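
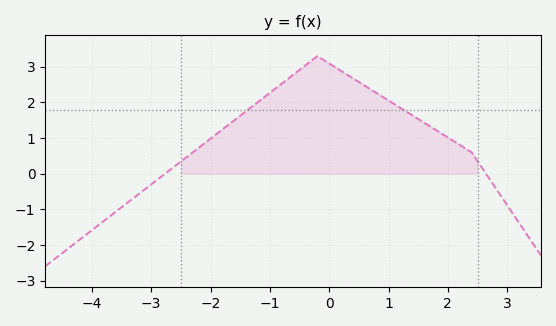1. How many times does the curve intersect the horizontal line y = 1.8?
2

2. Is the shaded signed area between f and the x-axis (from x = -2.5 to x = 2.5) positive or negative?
positive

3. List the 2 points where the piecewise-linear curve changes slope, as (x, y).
(-0.2, 3.3); (2.4, 0.6)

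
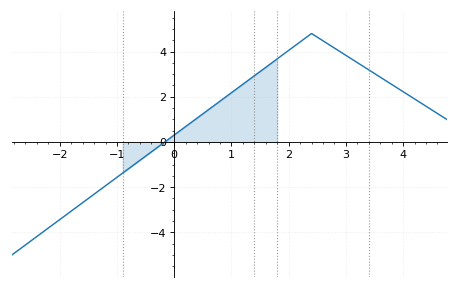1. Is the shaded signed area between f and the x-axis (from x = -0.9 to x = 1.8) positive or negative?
positive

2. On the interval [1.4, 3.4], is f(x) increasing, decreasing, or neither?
neither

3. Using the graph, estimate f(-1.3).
-2.13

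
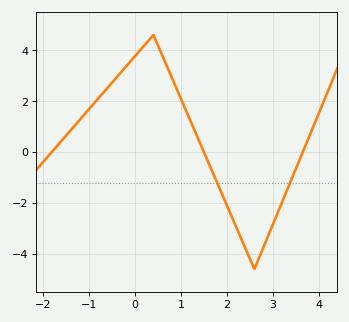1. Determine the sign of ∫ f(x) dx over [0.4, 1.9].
positive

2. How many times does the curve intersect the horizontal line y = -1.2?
2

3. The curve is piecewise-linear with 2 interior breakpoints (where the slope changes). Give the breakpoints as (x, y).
(0.4, 4.6); (2.6, -4.6)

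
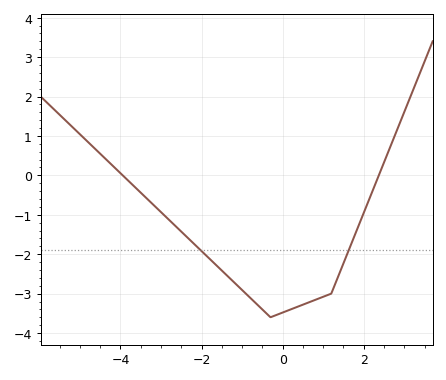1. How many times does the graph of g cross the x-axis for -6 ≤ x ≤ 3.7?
2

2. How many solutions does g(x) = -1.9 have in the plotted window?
2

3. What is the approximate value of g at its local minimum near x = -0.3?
-3.6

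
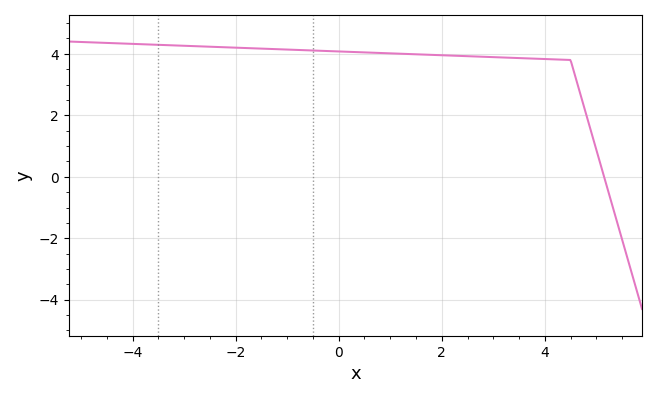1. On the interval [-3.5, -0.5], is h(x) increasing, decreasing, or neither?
decreasing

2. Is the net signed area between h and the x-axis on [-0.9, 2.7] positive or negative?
positive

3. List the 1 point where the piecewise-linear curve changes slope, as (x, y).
(4.5, 3.8)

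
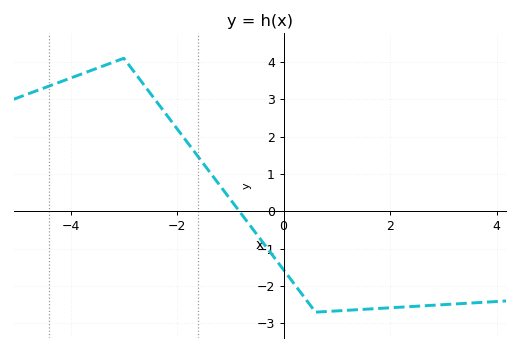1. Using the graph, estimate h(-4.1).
3.5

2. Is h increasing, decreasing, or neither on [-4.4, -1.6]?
neither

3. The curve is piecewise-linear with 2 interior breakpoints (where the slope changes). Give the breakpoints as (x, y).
(-3, 4.1); (0.6, -2.7)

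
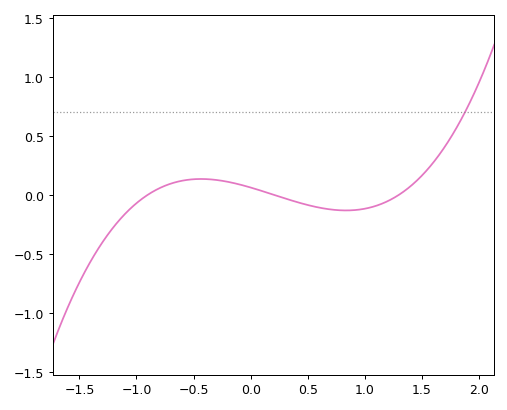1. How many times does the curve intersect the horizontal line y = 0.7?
1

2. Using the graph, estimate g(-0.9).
0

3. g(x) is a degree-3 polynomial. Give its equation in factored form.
y = 0.26(x + 0.9)(x - 0.2)(x - 1.3)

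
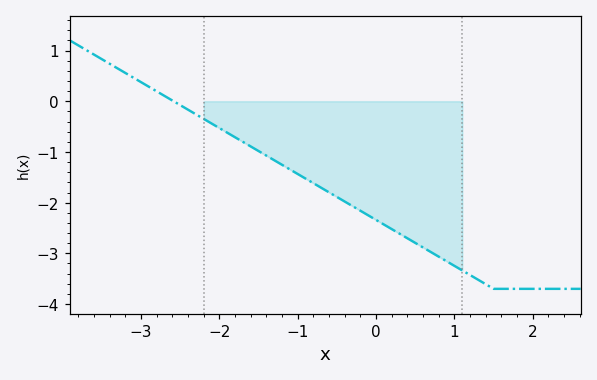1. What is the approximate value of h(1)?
-3.2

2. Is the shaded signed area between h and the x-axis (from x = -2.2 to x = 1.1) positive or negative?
negative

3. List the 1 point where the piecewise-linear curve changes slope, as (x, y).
(1.5, -3.7)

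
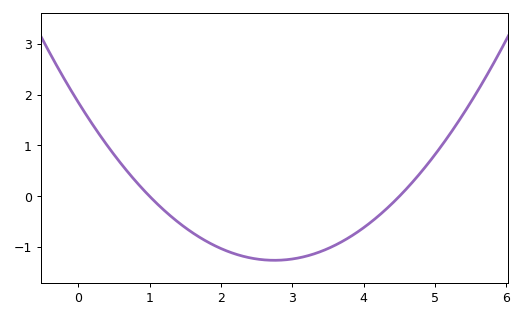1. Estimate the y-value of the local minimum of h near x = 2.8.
-1.3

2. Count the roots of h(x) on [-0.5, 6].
2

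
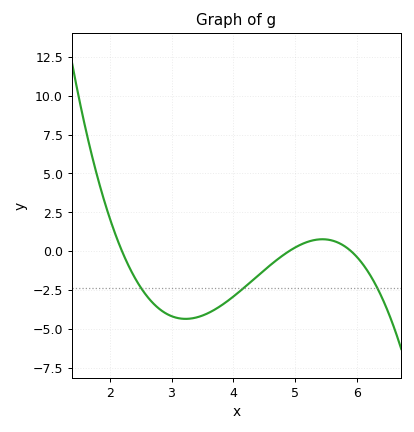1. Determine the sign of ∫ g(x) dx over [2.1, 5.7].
negative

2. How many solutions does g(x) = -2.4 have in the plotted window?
3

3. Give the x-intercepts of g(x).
2.2, 4.9, 5.9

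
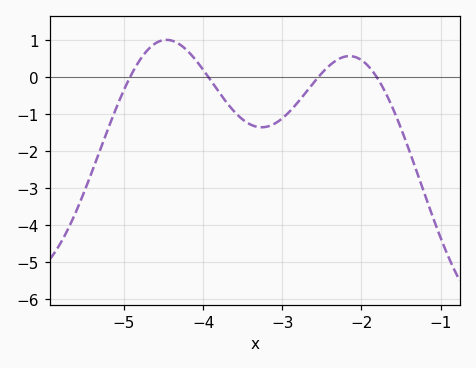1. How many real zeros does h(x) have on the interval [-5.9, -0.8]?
4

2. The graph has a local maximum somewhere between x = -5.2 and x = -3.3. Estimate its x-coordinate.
-4.46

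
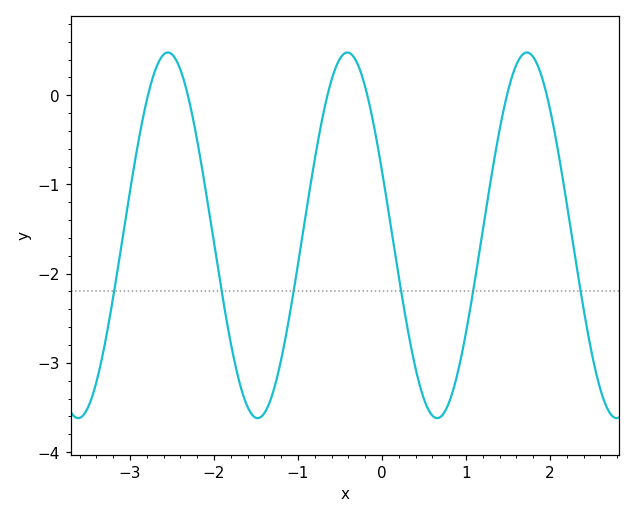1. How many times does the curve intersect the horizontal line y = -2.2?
6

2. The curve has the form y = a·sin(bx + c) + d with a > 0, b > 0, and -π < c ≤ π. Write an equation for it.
y = 2.05sin(2.94x + 2.78) - 1.57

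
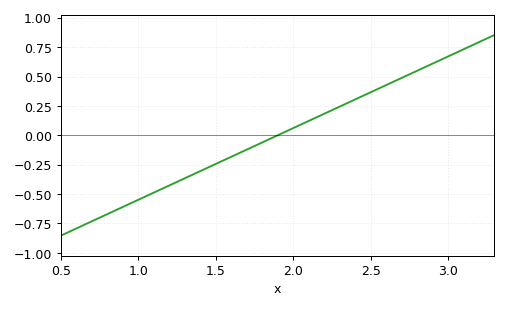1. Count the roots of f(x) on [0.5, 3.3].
1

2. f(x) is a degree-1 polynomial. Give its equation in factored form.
y = 0.61(x - 1.9)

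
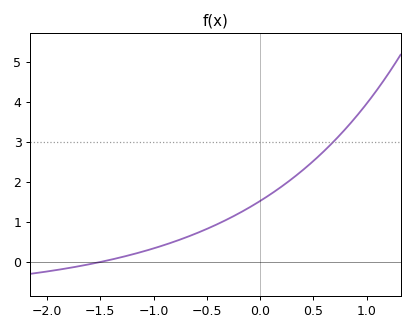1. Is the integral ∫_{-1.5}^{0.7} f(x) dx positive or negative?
positive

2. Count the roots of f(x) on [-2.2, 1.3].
1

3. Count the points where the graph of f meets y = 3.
1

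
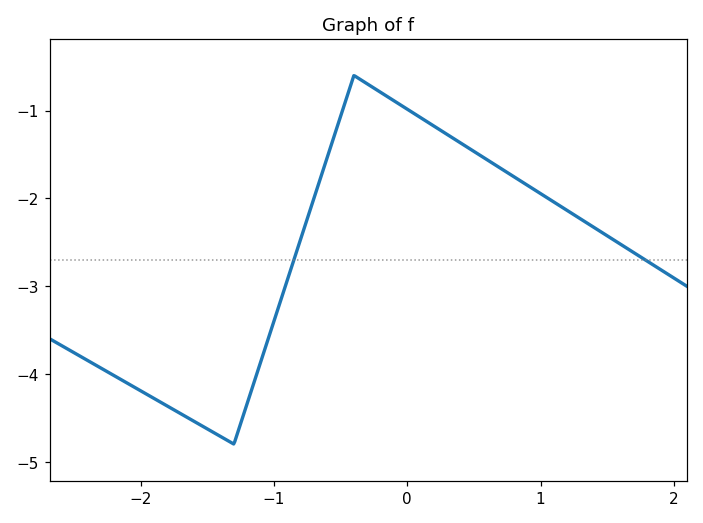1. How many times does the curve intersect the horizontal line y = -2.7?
2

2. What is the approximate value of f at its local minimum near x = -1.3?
-4.8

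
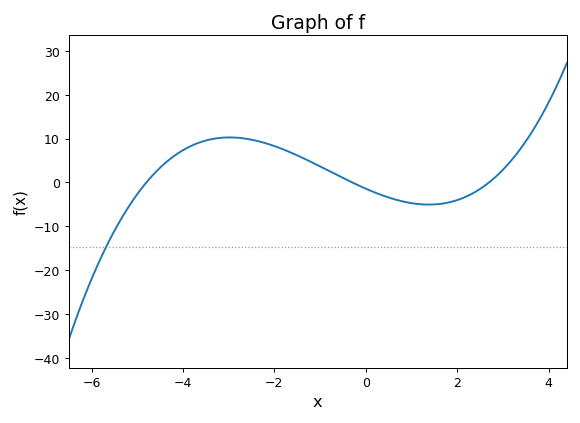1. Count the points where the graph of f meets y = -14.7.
1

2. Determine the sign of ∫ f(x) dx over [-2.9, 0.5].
positive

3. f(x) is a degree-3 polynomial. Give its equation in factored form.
y = 0.37(x + 4.8)(x + 0.3)(x - 2.7)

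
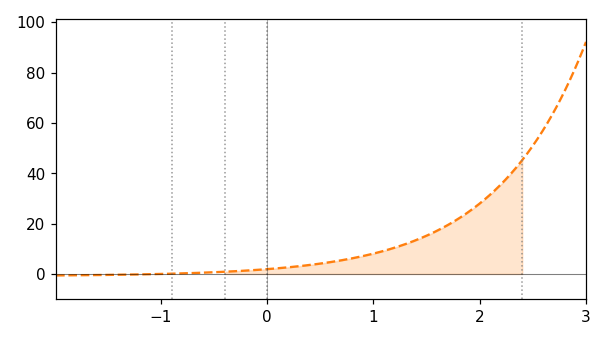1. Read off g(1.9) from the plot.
24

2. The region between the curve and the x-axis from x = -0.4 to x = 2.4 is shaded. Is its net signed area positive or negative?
positive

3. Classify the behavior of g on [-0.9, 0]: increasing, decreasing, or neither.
increasing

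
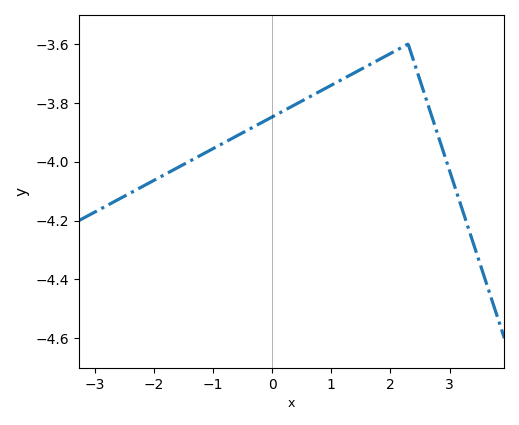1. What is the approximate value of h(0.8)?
-3.76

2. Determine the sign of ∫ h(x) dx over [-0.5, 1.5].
negative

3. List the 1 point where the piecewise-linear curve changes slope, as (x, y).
(2.3, -3.6)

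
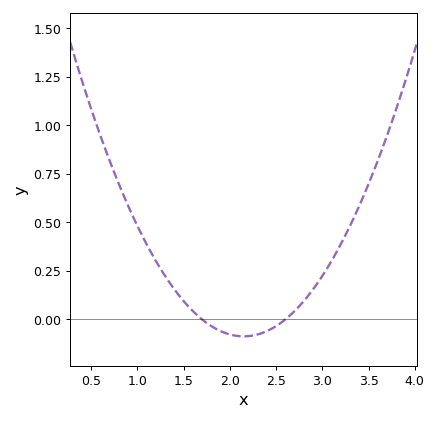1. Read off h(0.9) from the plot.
0.58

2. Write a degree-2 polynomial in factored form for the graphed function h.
y = 0.43(x - 1.7)(x - 2.6)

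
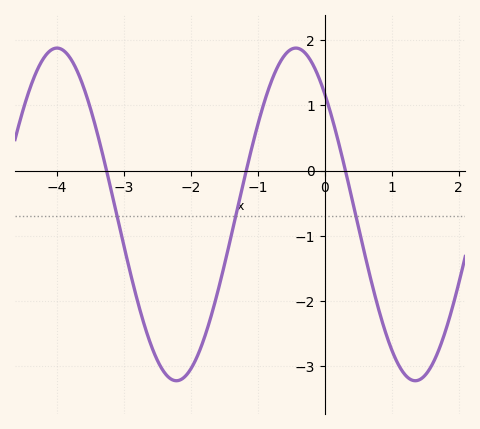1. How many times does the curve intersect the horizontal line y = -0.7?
3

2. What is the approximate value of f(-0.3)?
1.81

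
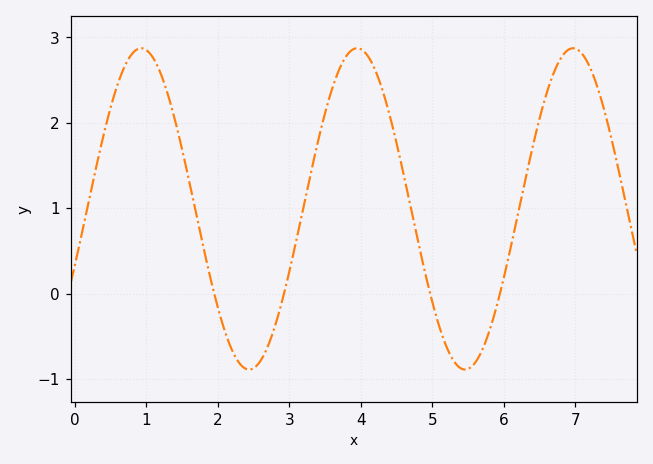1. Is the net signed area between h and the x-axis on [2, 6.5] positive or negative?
positive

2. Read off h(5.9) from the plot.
-0.2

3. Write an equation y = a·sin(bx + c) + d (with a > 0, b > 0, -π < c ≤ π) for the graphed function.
y = 1.88sin(2.1x - 0.36) + 0.99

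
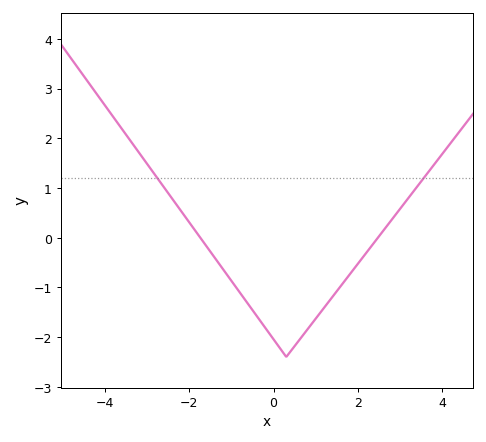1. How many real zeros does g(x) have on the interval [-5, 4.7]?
2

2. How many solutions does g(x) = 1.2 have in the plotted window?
2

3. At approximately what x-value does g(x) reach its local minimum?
0.298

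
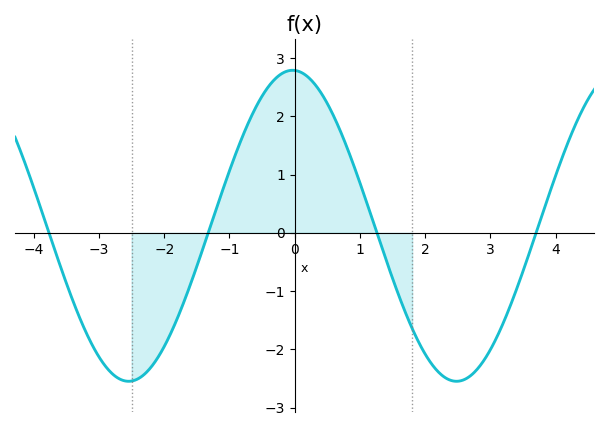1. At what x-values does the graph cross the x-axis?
-3.77, -1.33, 1.26, 3.7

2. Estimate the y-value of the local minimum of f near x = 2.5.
-2.55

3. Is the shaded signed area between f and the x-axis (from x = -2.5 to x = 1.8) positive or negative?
positive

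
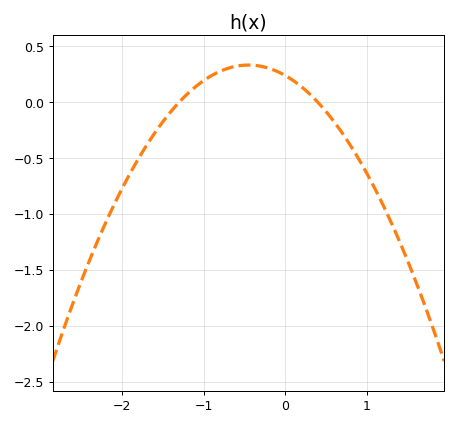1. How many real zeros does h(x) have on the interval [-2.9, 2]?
2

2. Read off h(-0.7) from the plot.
0.304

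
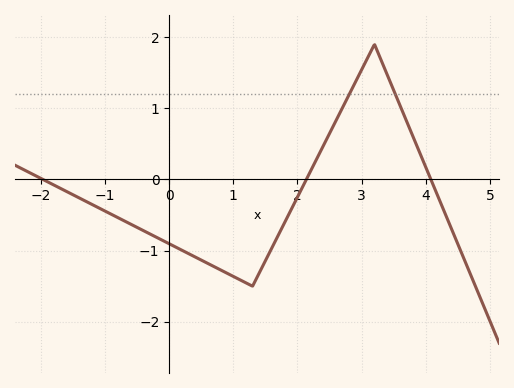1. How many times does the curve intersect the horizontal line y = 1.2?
2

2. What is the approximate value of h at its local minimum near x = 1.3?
-1.5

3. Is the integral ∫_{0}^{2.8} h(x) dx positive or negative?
negative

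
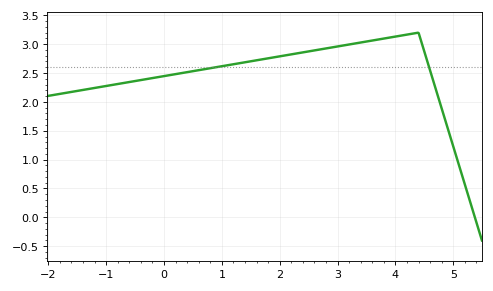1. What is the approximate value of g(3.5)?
3.05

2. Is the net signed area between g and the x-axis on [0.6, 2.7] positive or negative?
positive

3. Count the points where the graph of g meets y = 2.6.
2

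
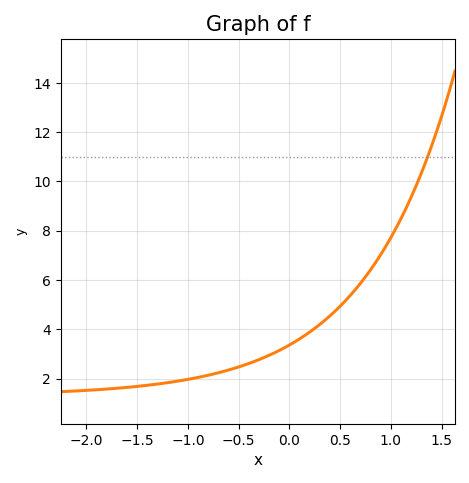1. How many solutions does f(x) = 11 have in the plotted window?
1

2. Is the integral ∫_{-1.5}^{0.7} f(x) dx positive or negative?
positive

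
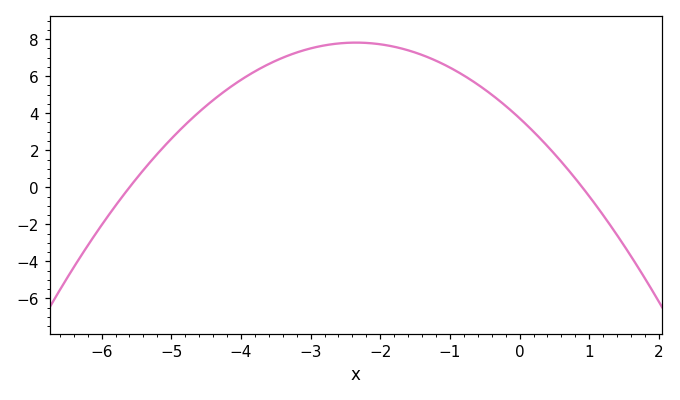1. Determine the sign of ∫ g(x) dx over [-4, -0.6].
positive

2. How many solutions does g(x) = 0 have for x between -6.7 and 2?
2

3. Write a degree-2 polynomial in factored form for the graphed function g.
y = -0.74(x + 5.6)(x - 0.9)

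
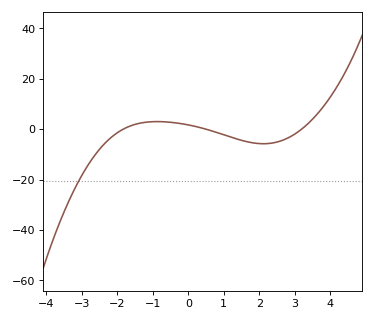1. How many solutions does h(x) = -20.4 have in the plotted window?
1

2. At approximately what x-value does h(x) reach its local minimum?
2.12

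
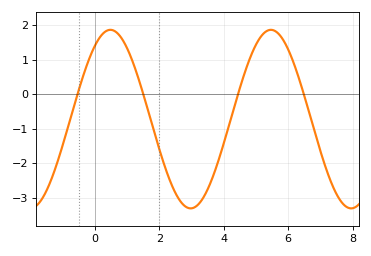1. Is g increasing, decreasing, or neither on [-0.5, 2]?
neither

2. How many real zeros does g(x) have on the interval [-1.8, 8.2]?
4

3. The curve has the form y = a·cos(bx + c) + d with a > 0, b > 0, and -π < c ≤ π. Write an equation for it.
y = 2.59cos(1.26x - 0.602) - 0.72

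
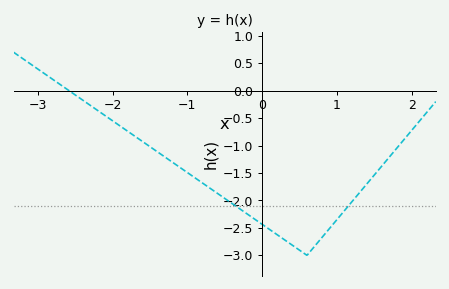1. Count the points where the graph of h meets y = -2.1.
2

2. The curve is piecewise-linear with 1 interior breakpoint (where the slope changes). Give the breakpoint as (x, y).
(0.6, -3)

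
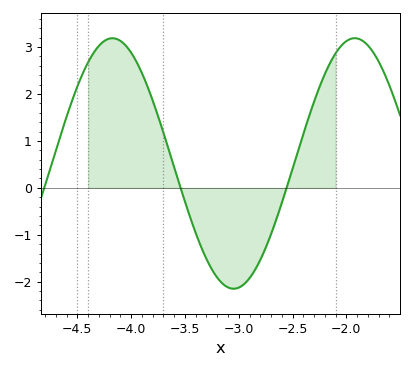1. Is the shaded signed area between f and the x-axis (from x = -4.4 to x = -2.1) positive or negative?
positive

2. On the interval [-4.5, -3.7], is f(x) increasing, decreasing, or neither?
neither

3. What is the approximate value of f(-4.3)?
3.03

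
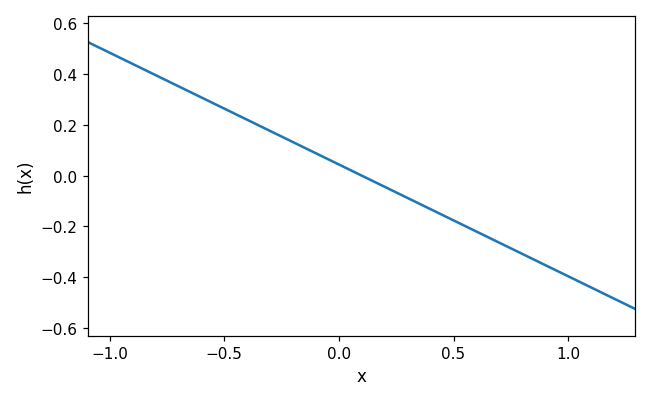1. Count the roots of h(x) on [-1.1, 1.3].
1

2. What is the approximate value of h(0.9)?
-0.36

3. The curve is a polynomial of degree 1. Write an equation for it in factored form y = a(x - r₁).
y = -0.44(x - 0.1)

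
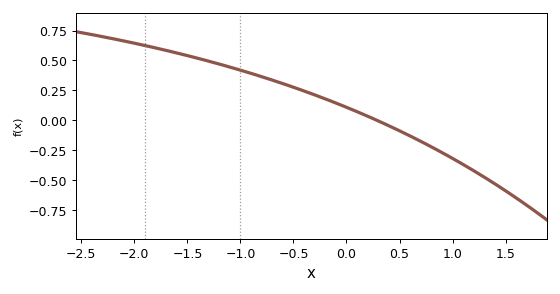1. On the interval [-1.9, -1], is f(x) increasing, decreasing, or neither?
decreasing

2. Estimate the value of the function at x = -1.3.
0.495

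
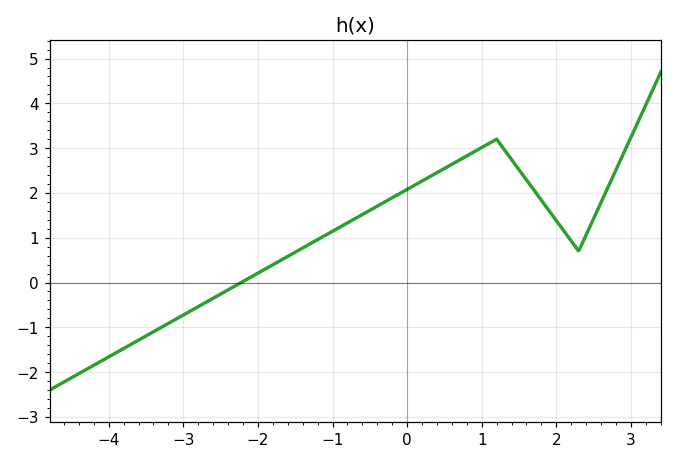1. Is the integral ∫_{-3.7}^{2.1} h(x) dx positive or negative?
positive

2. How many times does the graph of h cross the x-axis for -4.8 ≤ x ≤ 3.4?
1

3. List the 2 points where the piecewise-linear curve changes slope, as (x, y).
(1.2, 3.2); (2.3, 0.7)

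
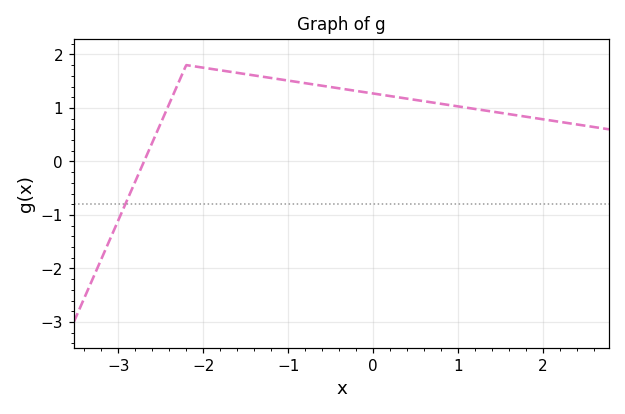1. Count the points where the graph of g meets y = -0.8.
1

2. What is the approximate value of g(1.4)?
0.932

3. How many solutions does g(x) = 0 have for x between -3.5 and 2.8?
1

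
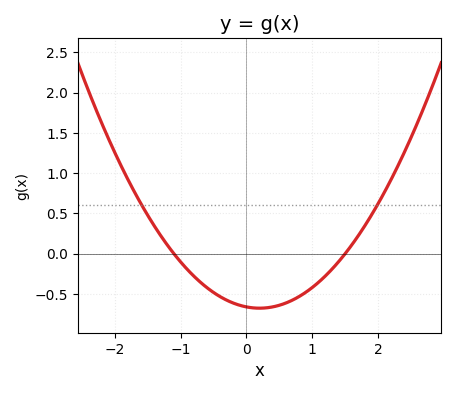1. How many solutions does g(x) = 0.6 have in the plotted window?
2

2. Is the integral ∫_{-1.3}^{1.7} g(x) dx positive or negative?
negative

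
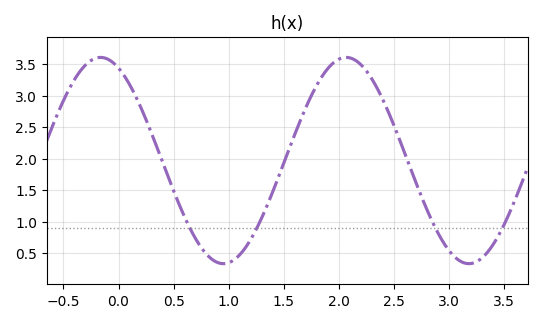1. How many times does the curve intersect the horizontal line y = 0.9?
4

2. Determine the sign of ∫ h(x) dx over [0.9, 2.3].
positive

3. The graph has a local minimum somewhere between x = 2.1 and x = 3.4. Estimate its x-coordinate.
3.2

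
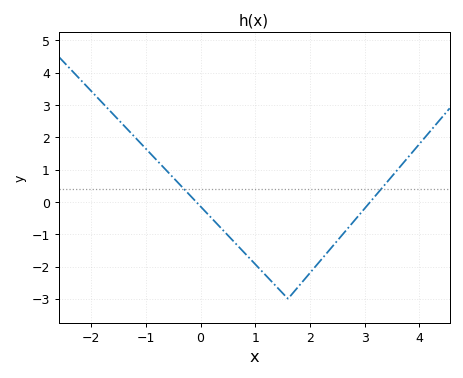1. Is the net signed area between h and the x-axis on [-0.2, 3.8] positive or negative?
negative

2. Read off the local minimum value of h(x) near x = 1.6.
-3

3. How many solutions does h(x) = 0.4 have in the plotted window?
2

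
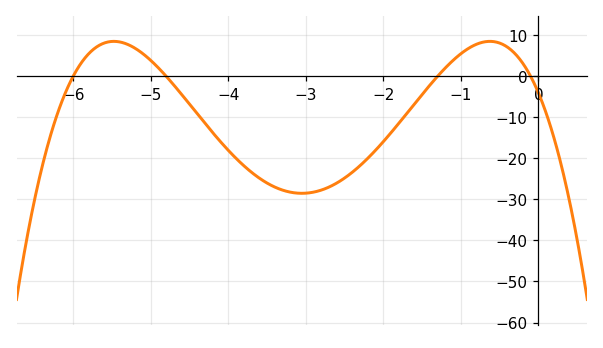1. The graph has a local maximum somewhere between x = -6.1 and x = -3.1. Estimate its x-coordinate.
-5.5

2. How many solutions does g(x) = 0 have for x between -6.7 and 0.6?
4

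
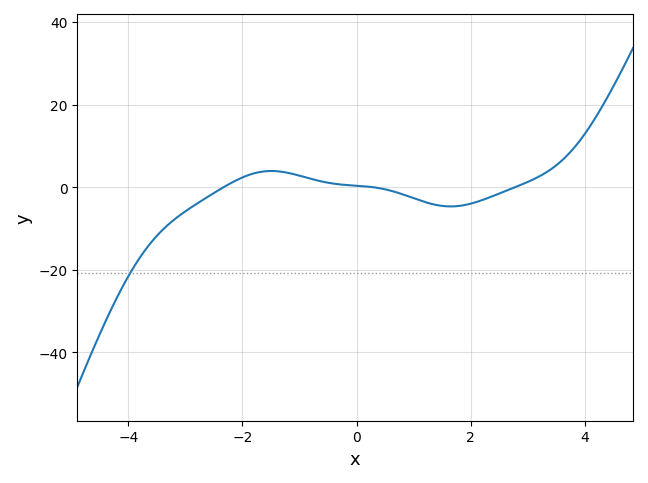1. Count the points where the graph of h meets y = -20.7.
1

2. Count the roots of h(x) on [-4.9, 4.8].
3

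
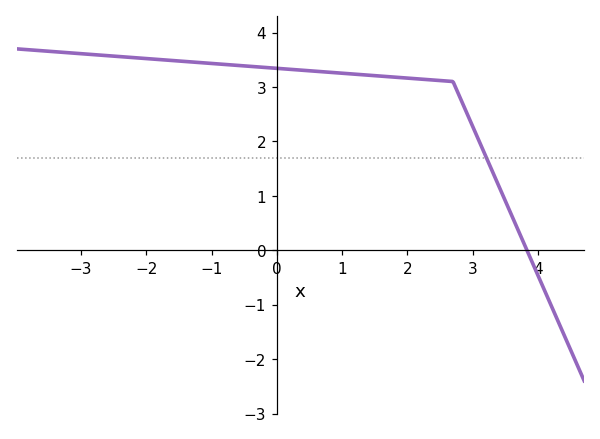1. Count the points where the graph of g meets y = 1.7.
1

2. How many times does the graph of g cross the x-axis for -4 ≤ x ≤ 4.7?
1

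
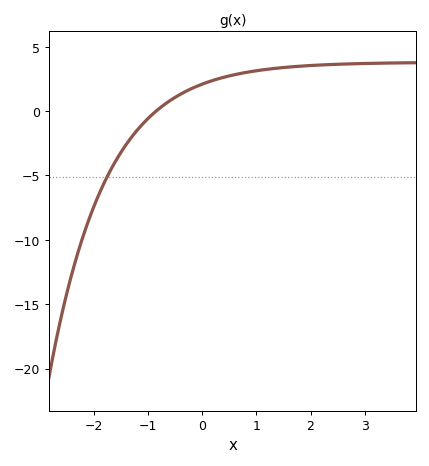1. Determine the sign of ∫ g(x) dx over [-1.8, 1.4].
positive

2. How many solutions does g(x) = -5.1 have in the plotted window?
1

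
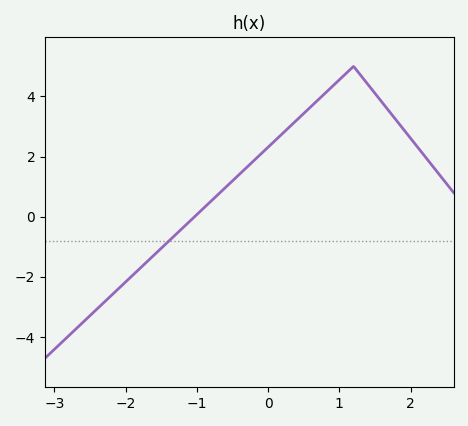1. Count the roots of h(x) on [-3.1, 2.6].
1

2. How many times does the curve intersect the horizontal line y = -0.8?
1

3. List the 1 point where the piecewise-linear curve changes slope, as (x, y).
(1.2, 5)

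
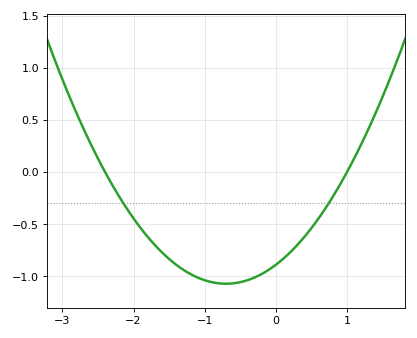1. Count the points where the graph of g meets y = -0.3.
2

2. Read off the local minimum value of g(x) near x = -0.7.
-1.07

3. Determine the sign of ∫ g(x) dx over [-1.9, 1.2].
negative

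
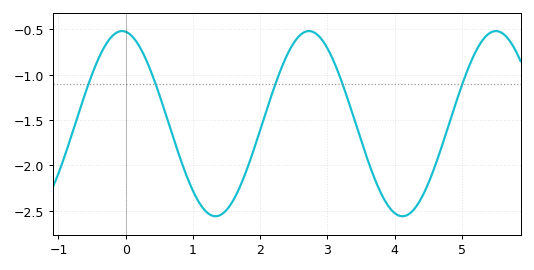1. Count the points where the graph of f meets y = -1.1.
5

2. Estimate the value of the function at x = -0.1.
-0.526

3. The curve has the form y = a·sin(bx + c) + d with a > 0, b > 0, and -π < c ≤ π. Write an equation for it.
y = 1.02sin(2.26x + 1.69) - 1.54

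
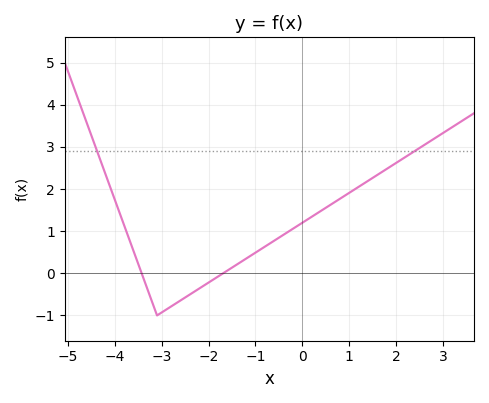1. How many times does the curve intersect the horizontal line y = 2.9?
2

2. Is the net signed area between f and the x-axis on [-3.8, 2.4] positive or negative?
positive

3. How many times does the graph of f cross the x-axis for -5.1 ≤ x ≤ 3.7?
2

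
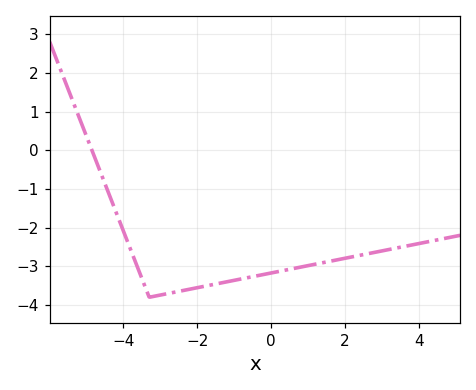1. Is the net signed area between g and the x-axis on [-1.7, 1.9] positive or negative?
negative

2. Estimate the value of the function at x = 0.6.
-3.1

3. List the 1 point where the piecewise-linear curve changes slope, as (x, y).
(-3.3, -3.8)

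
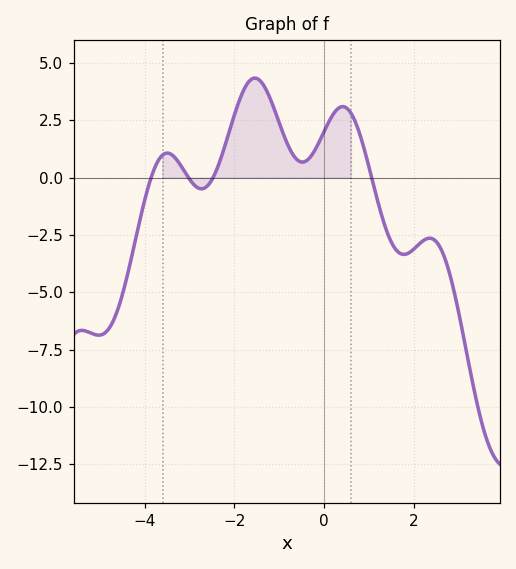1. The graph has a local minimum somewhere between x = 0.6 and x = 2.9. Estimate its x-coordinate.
1.8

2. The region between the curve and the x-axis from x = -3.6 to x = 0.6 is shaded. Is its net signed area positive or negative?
positive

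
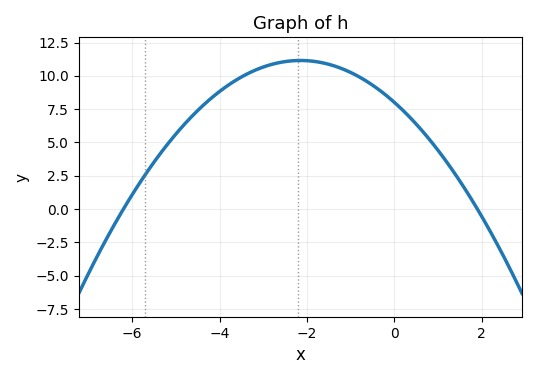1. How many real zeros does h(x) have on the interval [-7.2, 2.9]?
2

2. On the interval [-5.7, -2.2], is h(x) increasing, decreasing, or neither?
increasing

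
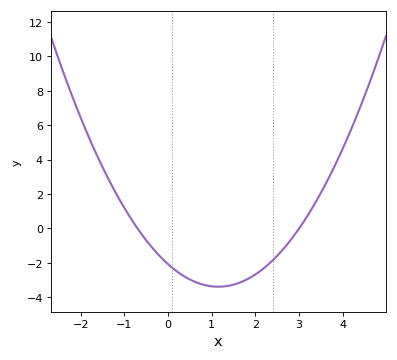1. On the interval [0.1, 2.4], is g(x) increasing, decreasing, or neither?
neither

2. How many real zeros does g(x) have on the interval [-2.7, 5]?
2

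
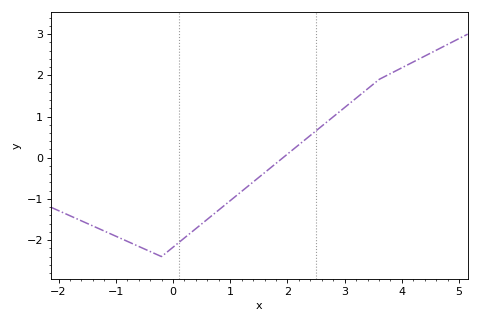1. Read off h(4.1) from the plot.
2.25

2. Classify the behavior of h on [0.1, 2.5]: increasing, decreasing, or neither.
increasing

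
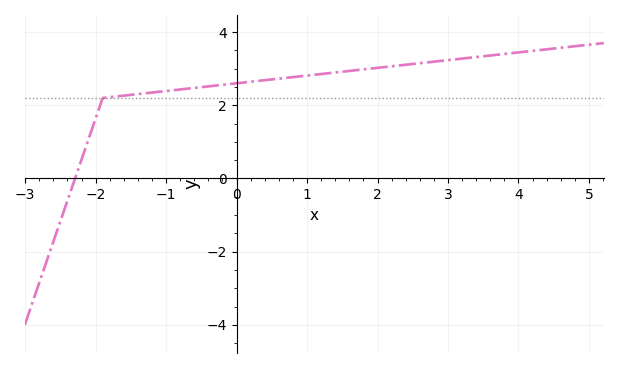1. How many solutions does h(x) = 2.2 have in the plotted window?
1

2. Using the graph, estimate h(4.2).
3.49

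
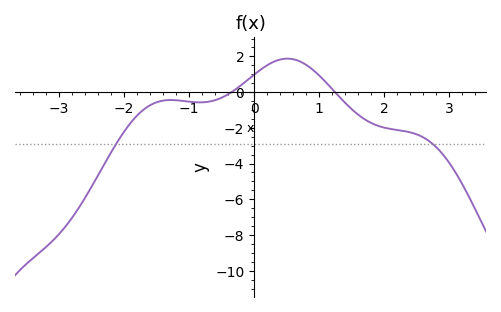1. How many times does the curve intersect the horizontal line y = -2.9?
2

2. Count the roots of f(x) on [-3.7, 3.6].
2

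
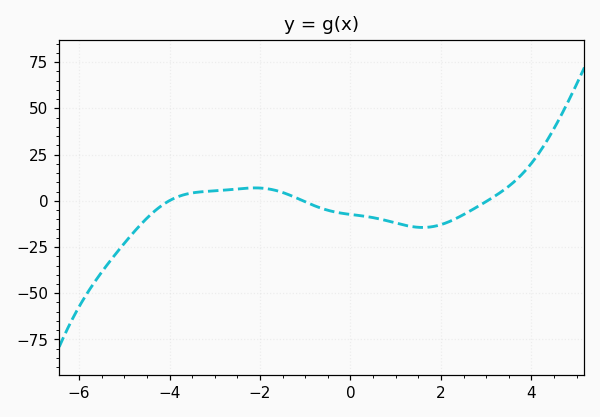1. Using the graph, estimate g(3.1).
1.12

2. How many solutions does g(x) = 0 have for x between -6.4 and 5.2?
3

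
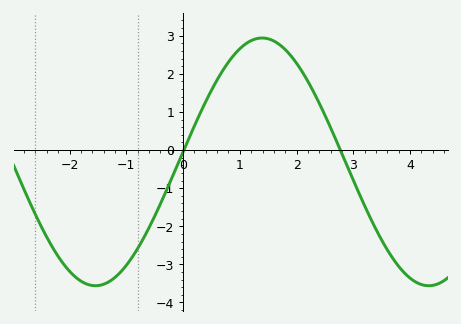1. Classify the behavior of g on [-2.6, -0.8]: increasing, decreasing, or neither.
neither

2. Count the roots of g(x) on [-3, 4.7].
2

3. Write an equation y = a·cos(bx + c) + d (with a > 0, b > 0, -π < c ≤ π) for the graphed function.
y = 3.25cos(1.1x - 1.5) - 0.31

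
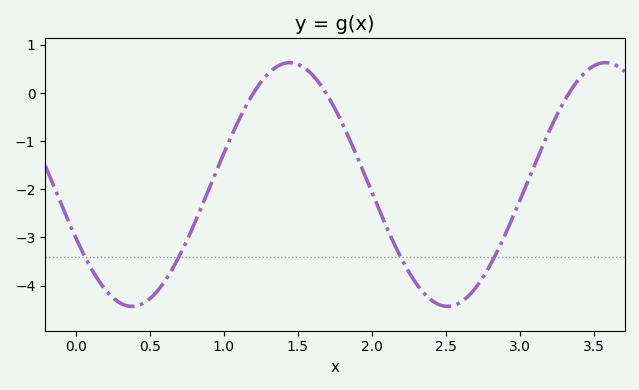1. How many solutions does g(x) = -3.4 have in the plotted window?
4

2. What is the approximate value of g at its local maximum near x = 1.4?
0.6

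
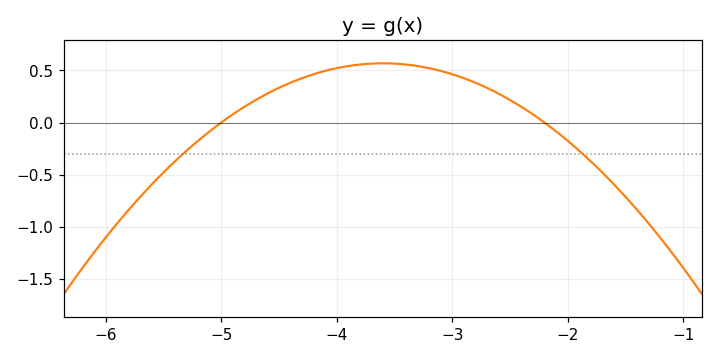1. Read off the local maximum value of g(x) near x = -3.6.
0.55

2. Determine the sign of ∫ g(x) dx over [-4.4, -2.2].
positive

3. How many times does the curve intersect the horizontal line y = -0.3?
2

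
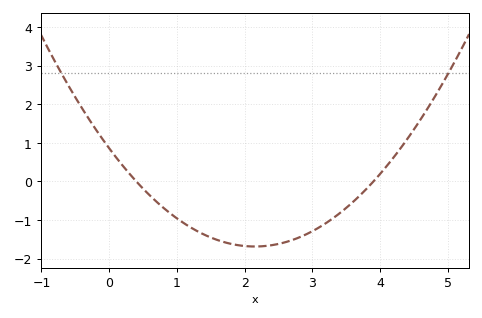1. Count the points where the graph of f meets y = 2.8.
2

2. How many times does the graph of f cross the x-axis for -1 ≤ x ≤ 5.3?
2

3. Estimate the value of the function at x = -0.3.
1.6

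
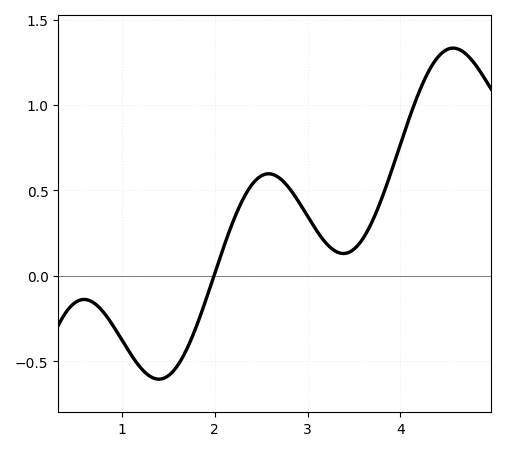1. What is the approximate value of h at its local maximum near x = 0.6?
-0.15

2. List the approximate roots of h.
2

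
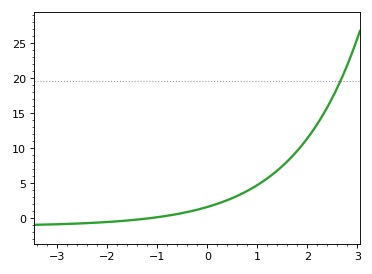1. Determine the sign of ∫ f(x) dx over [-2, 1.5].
positive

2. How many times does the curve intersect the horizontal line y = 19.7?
1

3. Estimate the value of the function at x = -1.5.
-0.24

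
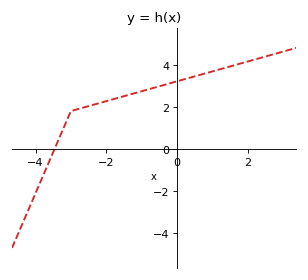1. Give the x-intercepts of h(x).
-3.4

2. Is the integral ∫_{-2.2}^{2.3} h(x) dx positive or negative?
positive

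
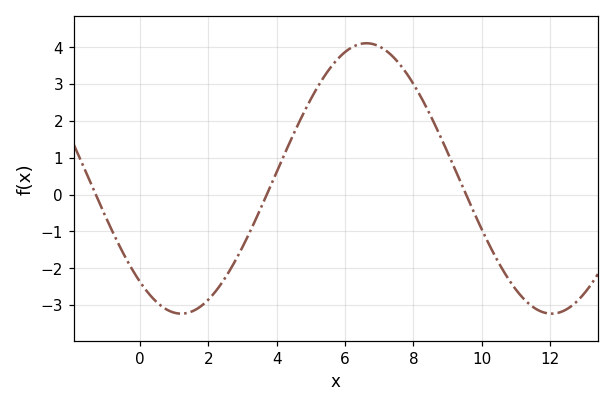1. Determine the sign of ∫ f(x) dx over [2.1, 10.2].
positive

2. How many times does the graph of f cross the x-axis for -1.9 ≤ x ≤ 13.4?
3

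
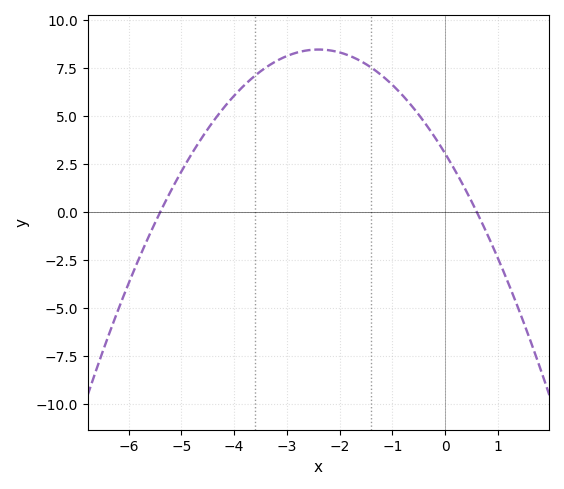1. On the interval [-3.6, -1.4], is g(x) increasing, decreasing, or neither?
neither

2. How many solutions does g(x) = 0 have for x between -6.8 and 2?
2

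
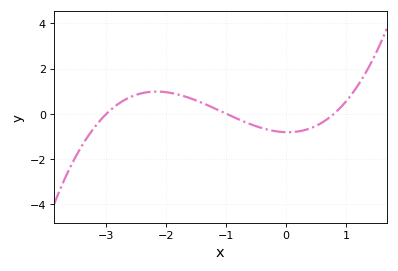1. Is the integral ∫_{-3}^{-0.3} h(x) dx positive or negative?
positive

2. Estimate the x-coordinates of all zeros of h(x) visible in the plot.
-3, -1, 0.8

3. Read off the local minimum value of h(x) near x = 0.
-0.817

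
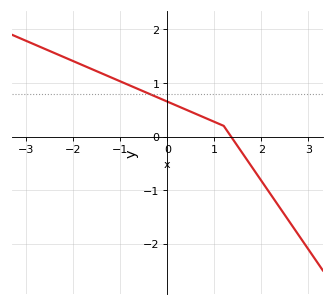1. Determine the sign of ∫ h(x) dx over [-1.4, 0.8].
positive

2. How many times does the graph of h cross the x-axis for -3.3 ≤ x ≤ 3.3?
1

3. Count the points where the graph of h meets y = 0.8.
1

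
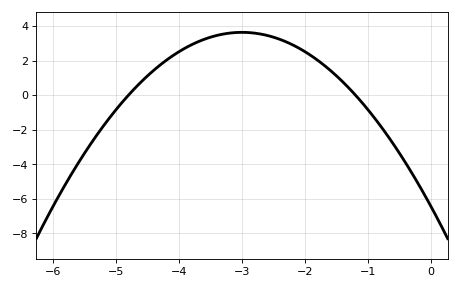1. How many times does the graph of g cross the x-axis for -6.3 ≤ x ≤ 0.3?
2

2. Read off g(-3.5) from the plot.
3.4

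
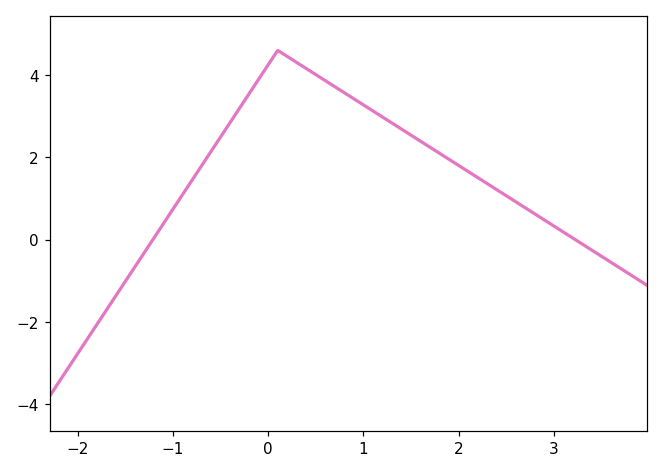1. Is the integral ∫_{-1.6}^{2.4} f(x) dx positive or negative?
positive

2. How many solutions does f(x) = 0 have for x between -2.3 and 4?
2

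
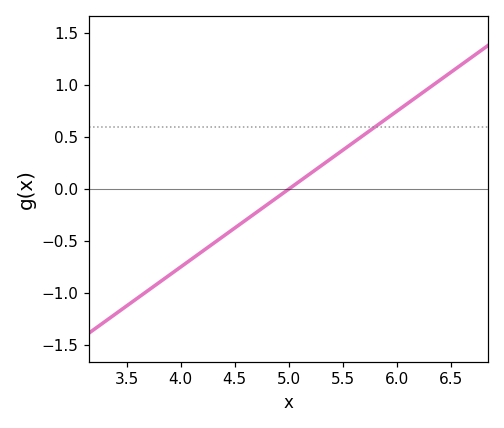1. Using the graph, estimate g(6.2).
0.9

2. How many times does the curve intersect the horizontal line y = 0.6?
1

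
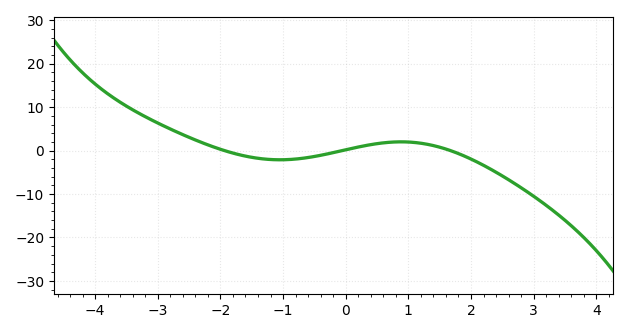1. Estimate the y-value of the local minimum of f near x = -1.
-2.11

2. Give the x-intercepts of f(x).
-1.93, -0.058, 1.67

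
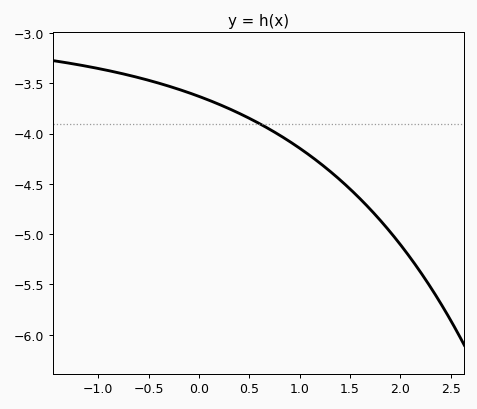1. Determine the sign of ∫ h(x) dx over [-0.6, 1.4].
negative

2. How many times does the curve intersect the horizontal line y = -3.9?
1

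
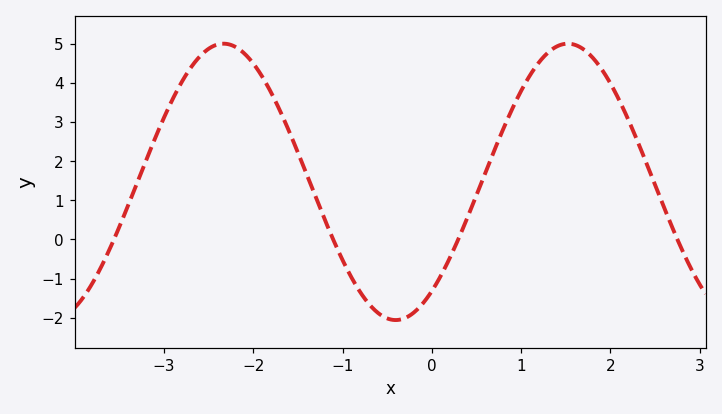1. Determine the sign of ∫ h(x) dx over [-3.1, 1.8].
positive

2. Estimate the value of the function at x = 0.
-1.3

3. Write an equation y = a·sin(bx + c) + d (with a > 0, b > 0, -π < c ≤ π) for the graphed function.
y = 3.53sin(1.6x - 0.91) + 1.47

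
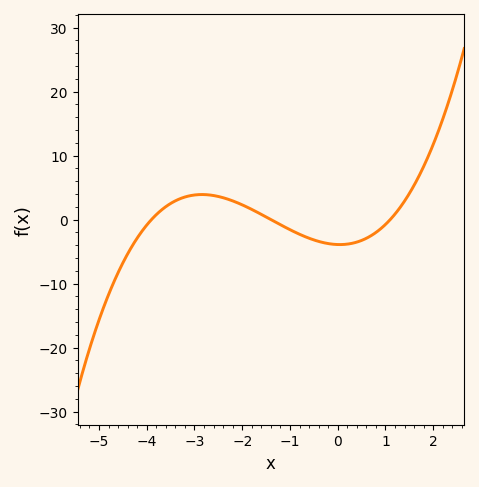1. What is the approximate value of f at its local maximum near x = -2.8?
3.91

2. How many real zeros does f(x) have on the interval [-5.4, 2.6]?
3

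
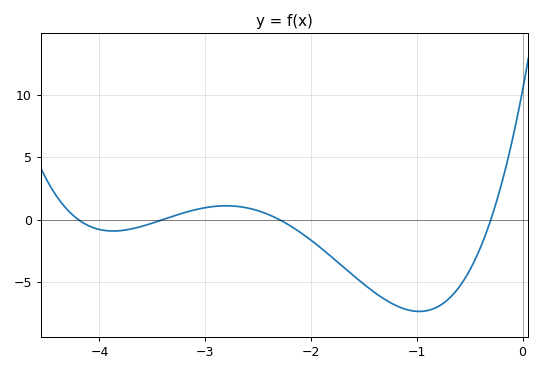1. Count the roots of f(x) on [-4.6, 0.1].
4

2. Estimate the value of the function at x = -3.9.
-1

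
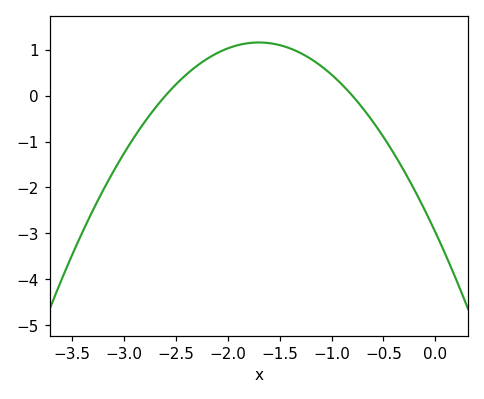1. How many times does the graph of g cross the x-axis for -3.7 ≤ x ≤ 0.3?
2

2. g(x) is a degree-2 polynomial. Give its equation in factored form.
y = -1.43(x + 2.6)(x + 0.8)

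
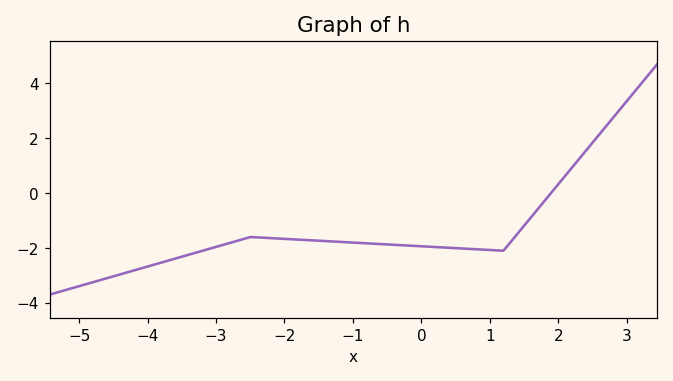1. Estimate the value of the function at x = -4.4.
-3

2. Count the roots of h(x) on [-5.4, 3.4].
1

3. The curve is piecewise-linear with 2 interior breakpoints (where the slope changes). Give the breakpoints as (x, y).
(-2.5, -1.6); (1.2, -2.1)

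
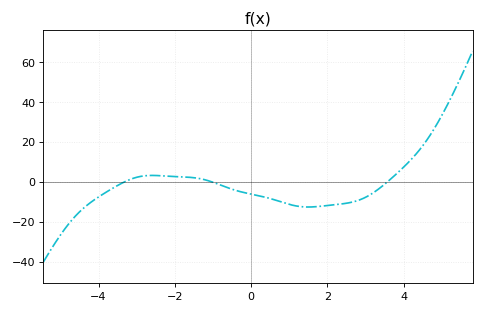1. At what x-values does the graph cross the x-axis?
-3.4, -1, 3.6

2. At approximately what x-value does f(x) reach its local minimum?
1.6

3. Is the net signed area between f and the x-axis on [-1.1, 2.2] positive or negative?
negative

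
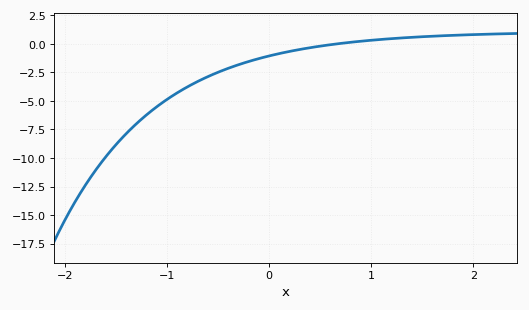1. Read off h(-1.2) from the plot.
-6.21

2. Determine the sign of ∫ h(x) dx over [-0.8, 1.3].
negative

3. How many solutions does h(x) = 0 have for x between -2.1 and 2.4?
1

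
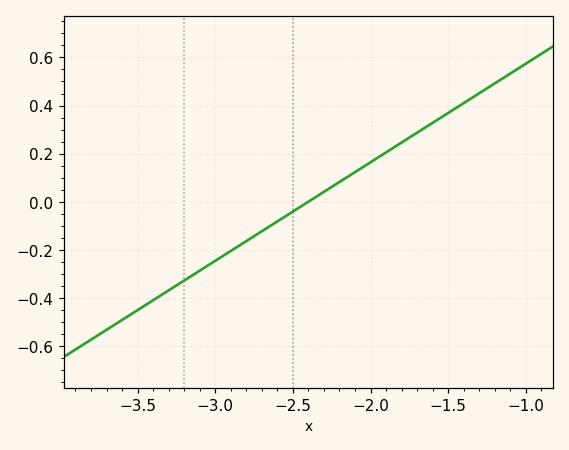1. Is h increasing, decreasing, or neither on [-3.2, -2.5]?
increasing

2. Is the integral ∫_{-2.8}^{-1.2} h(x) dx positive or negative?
positive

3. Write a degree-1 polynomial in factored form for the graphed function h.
y = 0.41(x + 2.4)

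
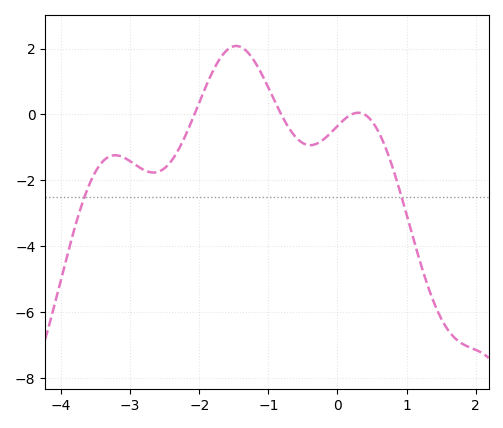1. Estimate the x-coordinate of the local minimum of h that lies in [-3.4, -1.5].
-2.7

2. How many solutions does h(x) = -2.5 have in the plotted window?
2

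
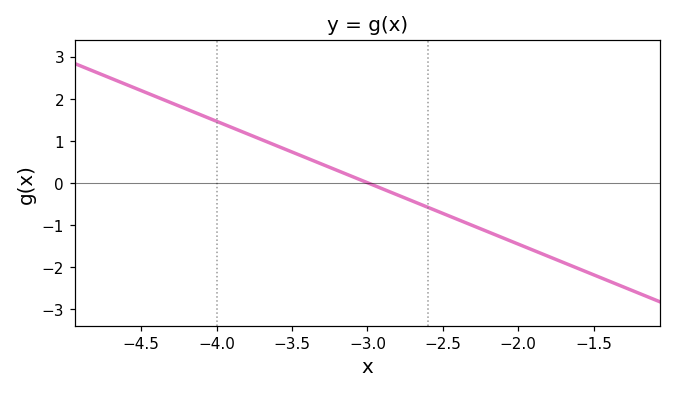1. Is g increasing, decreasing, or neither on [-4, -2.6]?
decreasing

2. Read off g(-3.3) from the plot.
0.4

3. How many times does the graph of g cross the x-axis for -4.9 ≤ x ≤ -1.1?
1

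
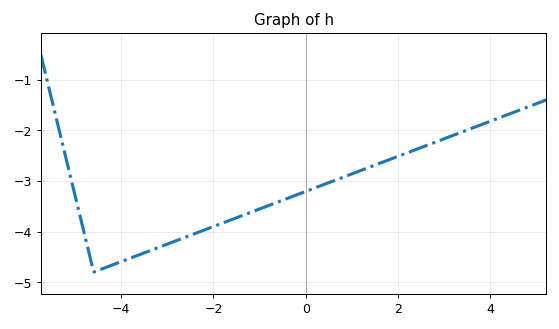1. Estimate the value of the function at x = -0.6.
-3.4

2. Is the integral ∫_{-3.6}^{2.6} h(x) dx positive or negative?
negative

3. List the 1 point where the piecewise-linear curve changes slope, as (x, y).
(-4.6, -4.8)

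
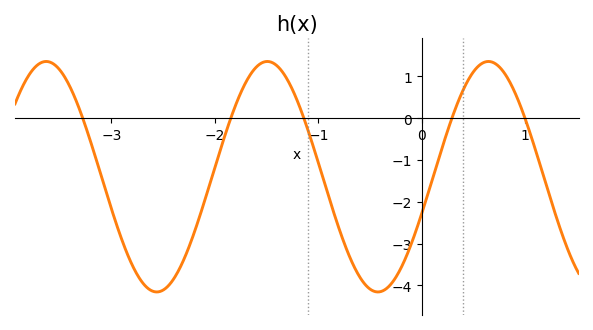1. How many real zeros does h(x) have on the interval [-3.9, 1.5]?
5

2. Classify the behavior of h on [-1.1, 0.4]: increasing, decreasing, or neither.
neither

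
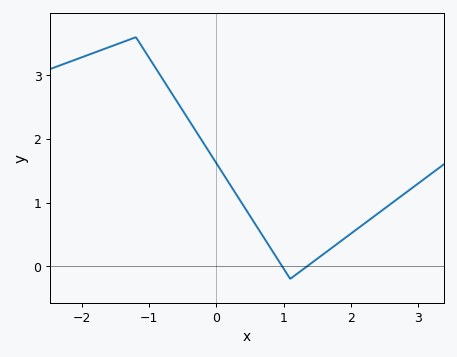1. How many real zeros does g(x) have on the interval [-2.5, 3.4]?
2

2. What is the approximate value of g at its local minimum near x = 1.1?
-0.199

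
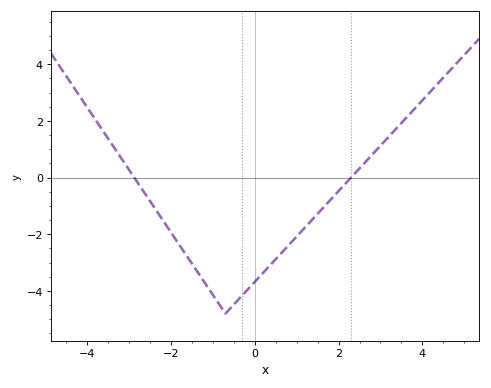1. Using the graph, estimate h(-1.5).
-3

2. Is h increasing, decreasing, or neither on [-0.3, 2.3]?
increasing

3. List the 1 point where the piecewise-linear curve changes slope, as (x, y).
(-0.7, -4.8)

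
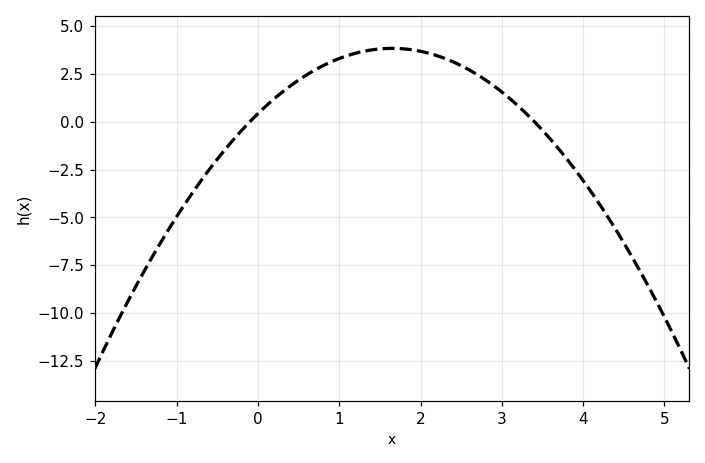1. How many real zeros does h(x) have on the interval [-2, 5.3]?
2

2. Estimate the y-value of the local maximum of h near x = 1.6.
3.83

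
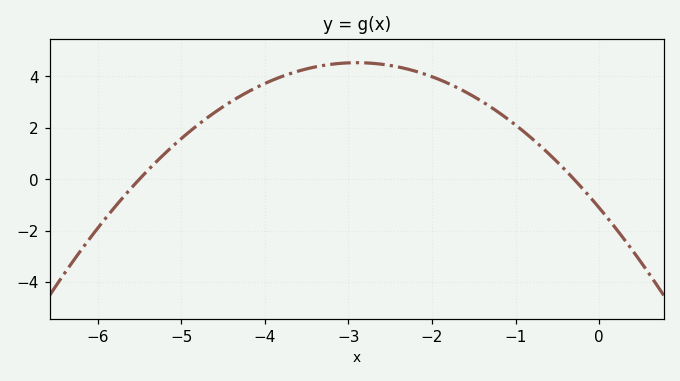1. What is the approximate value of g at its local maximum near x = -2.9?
4.53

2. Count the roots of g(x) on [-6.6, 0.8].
2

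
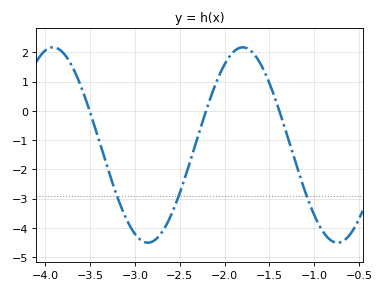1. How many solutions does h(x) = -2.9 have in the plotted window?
3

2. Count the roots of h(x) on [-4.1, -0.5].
3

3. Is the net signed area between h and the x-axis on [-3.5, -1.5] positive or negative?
negative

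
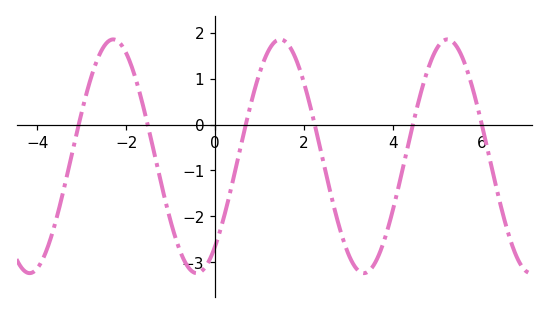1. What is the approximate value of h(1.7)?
1.67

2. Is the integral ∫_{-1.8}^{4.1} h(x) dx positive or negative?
negative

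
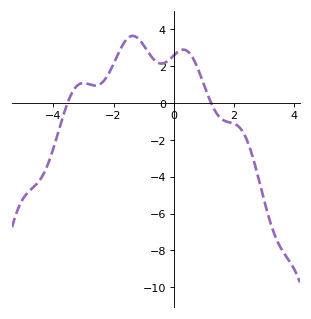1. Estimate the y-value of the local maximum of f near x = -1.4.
3.6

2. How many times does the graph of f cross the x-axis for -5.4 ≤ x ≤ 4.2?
2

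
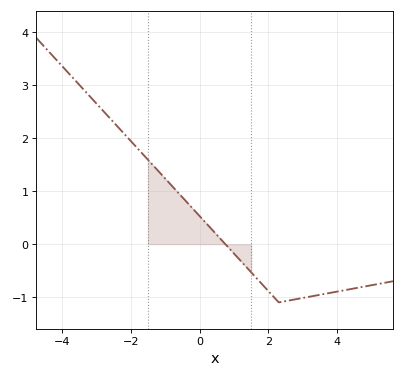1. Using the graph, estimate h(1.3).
-0.391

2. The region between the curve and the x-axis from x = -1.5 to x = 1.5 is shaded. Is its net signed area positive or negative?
positive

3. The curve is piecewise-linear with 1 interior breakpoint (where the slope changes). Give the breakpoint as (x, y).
(2.3, -1.1)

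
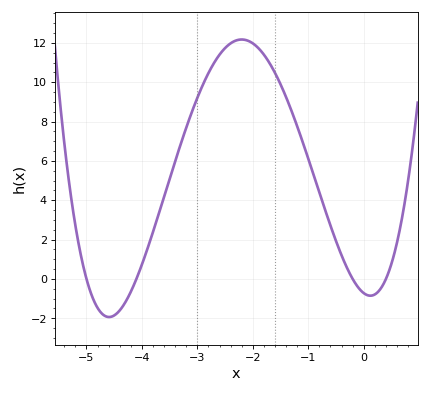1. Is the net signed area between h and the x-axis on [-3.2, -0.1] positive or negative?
positive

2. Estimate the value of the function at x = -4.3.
-1.2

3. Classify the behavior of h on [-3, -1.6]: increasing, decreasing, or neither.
neither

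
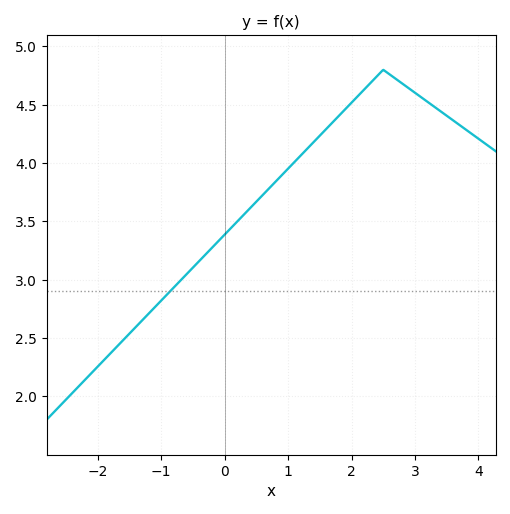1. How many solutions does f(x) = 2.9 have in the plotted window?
1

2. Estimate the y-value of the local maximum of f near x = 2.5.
4.8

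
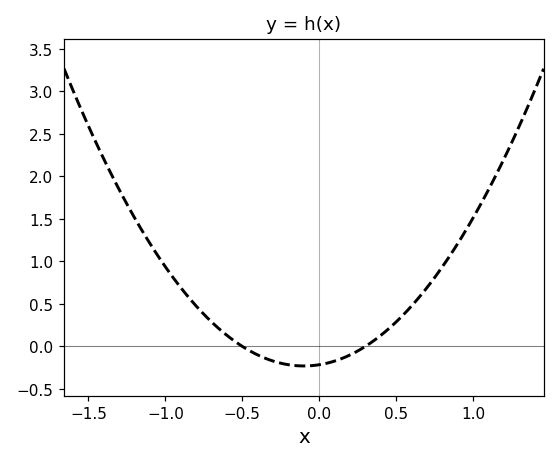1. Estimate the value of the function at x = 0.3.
0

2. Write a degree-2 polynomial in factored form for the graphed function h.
y = 1.44(x + 0.5)(x - 0.3)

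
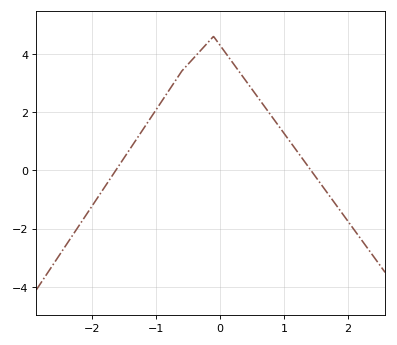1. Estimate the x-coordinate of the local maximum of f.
-0.1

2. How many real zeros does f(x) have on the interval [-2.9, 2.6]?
2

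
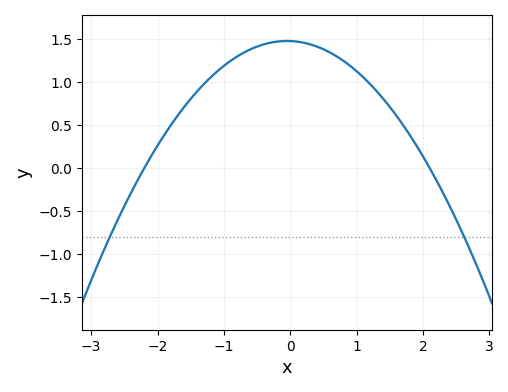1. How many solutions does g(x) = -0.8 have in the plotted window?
2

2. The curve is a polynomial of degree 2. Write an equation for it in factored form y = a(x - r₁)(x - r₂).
y = -0.32(x + 2.2)(x - 2.1)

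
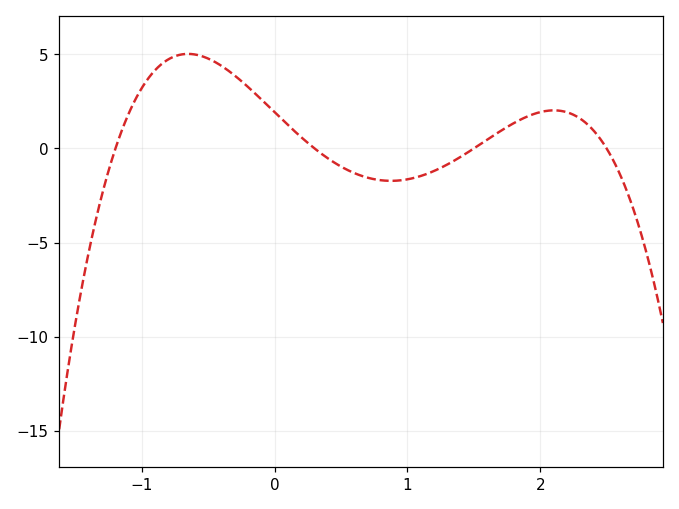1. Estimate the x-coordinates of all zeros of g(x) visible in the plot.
-1.2, 0.3, 1.5, 2.5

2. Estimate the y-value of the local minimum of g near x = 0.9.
-1.5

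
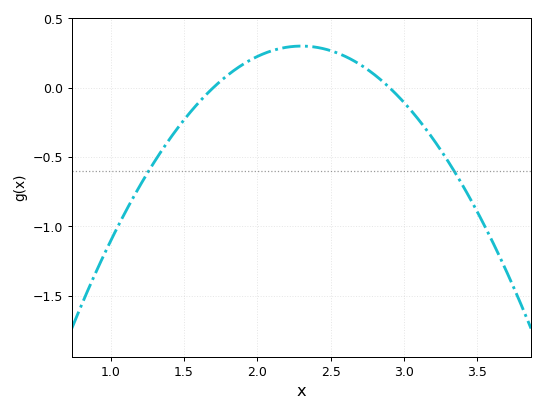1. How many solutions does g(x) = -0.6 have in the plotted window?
2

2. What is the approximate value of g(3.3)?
-0.55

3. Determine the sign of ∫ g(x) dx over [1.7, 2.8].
positive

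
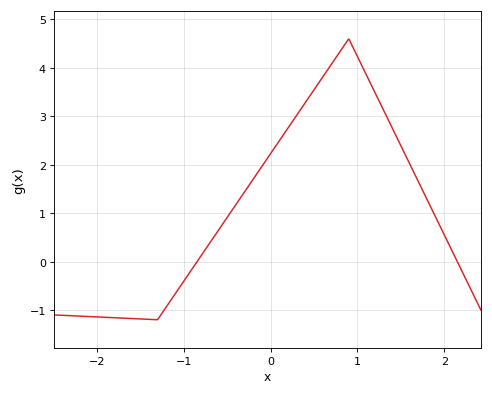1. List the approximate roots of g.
-0.8, 2.1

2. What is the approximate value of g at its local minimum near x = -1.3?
-1.2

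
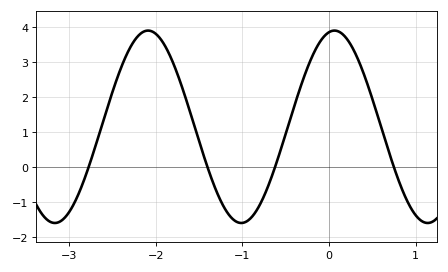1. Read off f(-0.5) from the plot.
0.965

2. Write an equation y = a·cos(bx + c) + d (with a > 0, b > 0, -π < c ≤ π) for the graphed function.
y = 2.75cos(2.92x - 0.182) + 1.16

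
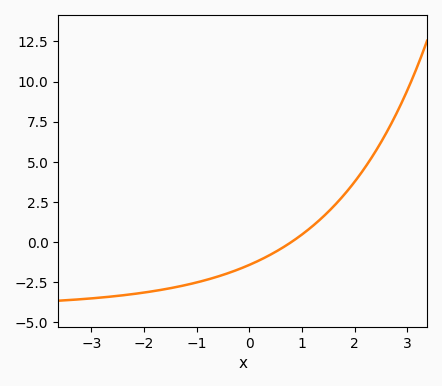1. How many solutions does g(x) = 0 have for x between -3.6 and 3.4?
1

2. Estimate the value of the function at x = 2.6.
6.78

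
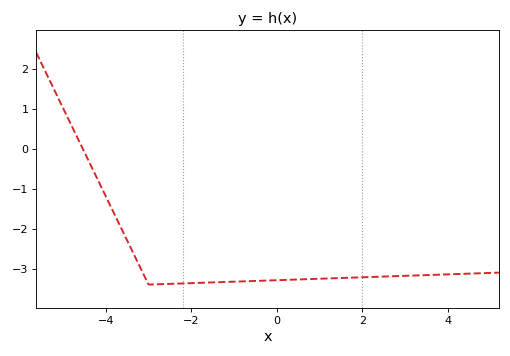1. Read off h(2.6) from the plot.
-3.19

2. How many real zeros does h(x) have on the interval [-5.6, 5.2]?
1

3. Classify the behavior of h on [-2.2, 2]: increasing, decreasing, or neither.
increasing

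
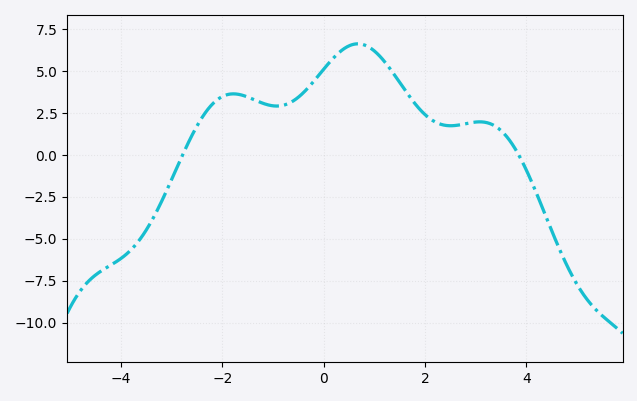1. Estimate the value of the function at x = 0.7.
6.6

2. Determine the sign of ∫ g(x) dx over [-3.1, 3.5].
positive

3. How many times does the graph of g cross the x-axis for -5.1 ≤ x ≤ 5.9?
2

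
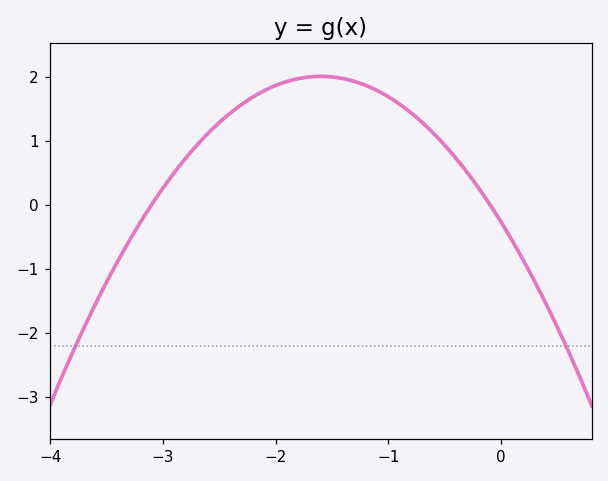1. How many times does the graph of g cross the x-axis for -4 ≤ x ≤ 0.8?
2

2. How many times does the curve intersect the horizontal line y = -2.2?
2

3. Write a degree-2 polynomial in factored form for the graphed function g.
y = -0.89(x + 3.1)(x + 0.1)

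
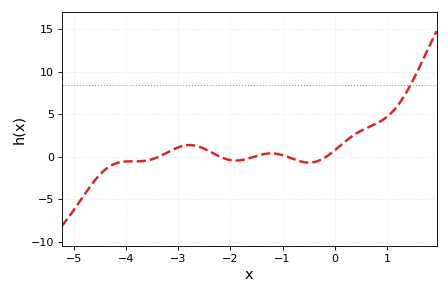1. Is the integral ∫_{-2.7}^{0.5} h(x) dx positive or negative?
positive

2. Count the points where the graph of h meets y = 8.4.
1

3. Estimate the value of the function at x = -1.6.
0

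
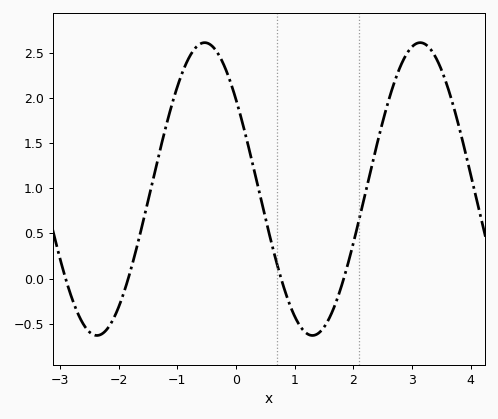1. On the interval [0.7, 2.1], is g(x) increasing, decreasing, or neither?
neither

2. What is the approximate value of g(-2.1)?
-0.45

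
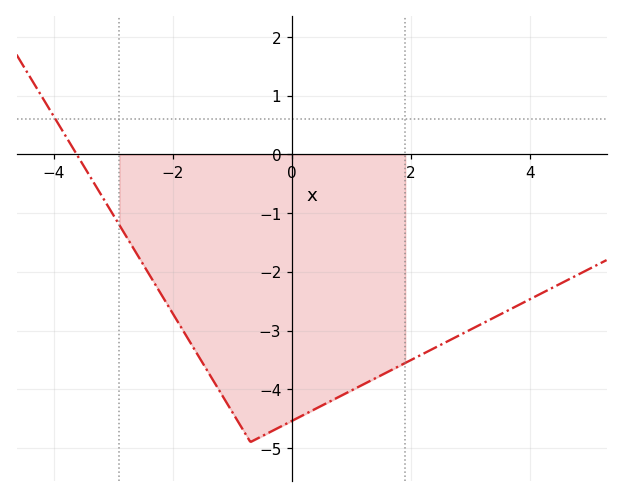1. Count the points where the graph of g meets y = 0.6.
1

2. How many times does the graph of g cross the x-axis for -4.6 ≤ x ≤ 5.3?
1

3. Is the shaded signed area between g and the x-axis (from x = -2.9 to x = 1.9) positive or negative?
negative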